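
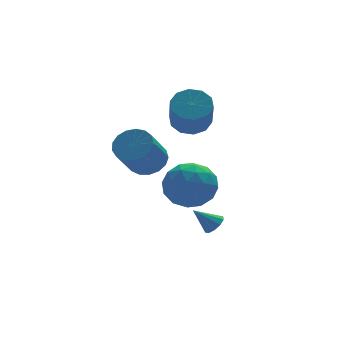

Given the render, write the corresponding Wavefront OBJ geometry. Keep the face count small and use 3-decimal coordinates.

v -0.001 0.099 -0.7
v 0.327 0.649 -0.141
v -0.552 -0.149 1.159
v -0.879 -0.699 0.6
v -0.017 0.828 -0.263
v -0.896 0.03 1.036
v -0.357 0.84 -0.486
v -1.236 0.043 0.814
v -0.616 0.683 -0.757
v -1.495 -0.115 0.542
v -0.733 0.391 -1.016
v -1.612 -0.406 0.284
v -0.683 0.033 -1.202
v -1.562 -0.765 0.098
v -0.477 -0.31 -1.273
v -1.356 -1.108 0.027
v -0.161 -0.56 -1.213
v -1.04 -1.357 0.087
v 0.191 -0.658 -1.035
v -0.688 -1.456 0.265
v 0.5 -0.584 -0.78
v -0.379 -1.381 0.519
v 0.694 -0.352 -0.507
v -0.185 -1.15 0.792
v 0.728 -0.018 -0.279
v -0.15 -0.816 1.021
v 0.596 0.343 -0.146
v -0.283 -0.454 1.153
v 2.127 1.032 0.774
v 2.957 1.044 0.998
v 2.624 0.039 2.289
v 1.793 0.028 2.066
v 2.714 1.445 1.247
v 2.381 0.441 2.539
v 2.247 1.689 1.316
v 1.913 0.684 2.608
v 1.734 1.682 1.178
v 1.4 0.677 2.47
v 1.371 1.427 0.886
v 1.037 0.422 2.177
v 1.296 1.021 0.551
v 0.963 0.016 1.842
v 1.539 0.619 0.301
v 1.206 -0.385 1.593
v 2.007 0.376 0.232
v 1.673 -0.629 1.524
v 2.52 0.383 0.37
v 2.186 -0.622 1.662
v 2.883 0.638 0.663
v 2.549 -0.367 1.954
v 1.849 -2.326 -3.457
v 2.225 -2.291 -3.099
v 1.071 -2.074 -2.663
v 2.186 -2.001 -3.23
v 2.018 -1.834 -3.448
v 1.786 -1.856 -3.669
v 1.578 -2.057 -3.809
v 1.474 -2.361 -3.814
v 1.513 -2.652 -3.683
v 1.681 -2.818 -3.466
v 1.913 -2.797 -3.244
v 2.121 -2.595 -3.104
v -0.441 -2.971 -1.047
v 0.216 -2.179 -0.592
v 0.844 -4.221 -0.728
v 1.501 -3.429 -0.273
v 0.562 -3.752 0.256
v -0.232 -2.98 0.058
v 1.292 -3.42 -1.378
v 0.498 -2.648 -1.576
v 1.287 -2.457 -0.797
v 0.836 -2.662 0.213
v 0.224 -3.738 -1.533
v -0.227 -3.943 -0.523
v -0.225 -2.465 -0.848
v 1.285 -3.935 -0.472
v 0.733 -4.125 -0.161
v 1.12 -3.659 0.106
v -0.489 -2.936 -0.465
v -0.102 -2.471 -0.198
v 0.101 -3.395 0.301
v 1.162 -3.929 -1.122
v 1.549 -3.464 -0.855
v -0.06 -2.741 -1.426
v 0.327 -2.275 -1.159
v 0.959 -3.005 -1.621
v 0.791 -2.163 -0.701
v 1.546 -2.898 -0.513
v 1.423 -2.892 -1.163
v 0.956 -2.438 -1.279
v 0.526 -2.284 -0.107
v 1.281 -3.018 0.081
v 0.729 -3.209 0.391
v 0.262 -2.755 0.275
v 1.155 -2.447 -0.228
v -0.221 -3.382 -1.401
v 0.534 -4.116 -1.213
v 0.798 -3.645 -1.595
v 0.331 -3.191 -1.711
v -0.486 -3.502 -0.807
v 0.269 -4.237 -0.619
v 0.104 -3.962 -0.041
v -0.363 -3.508 -0.157
v -0.095 -3.953 -1.092
f 2 1 5
f 2 5 3
f 3 5 6
f 3 6 4
f 5 1 7
f 5 7 6
f 6 7 8
f 6 8 4
f 7 1 9
f 7 9 8
f 8 9 10
f 8 10 4
f 9 1 11
f 9 11 10
f 10 11 12
f 10 12 4
f 11 1 13
f 11 13 12
f 12 13 14
f 12 14 4
f 13 1 15
f 13 15 14
f 14 15 16
f 14 16 4
f 15 1 17
f 15 17 16
f 16 17 18
f 16 18 4
f 17 1 19
f 17 19 18
f 18 19 20
f 18 20 4
f 19 1 21
f 19 21 20
f 20 21 22
f 20 22 4
f 21 1 23
f 21 23 22
f 22 23 24
f 22 24 4
f 23 1 25
f 23 25 24
f 24 25 26
f 24 26 4
f 25 1 27
f 25 27 26
f 26 27 28
f 26 28 4
f 27 1 2
f 27 2 28
f 28 2 3
f 28 3 4
f 30 29 33
f 30 33 31
f 31 33 34
f 31 34 32
f 33 29 35
f 33 35 34
f 34 35 36
f 34 36 32
f 35 29 37
f 35 37 36
f 36 37 38
f 36 38 32
f 37 29 39
f 37 39 38
f 38 39 40
f 38 40 32
f 39 29 41
f 39 41 40
f 40 41 42
f 40 42 32
f 41 29 43
f 41 43 42
f 42 43 44
f 42 44 32
f 43 29 45
f 43 45 44
f 44 45 46
f 44 46 32
f 45 29 47
f 45 47 46
f 46 47 48
f 46 48 32
f 47 29 49
f 47 49 48
f 48 49 50
f 48 50 32
f 49 29 30
f 49 30 50
f 50 30 31
f 50 31 32
f 52 51 54
f 52 54 53
f 54 51 55
f 54 55 53
f 55 51 56
f 55 56 53
f 56 51 57
f 56 57 53
f 57 51 58
f 57 58 53
f 58 51 59
f 58 59 53
f 59 51 60
f 59 60 53
f 60 51 61
f 60 61 53
f 61 51 62
f 61 62 53
f 62 51 52
f 62 52 53
f 63 100 79
f 100 74 103
f 79 103 68
f 100 103 79
f 63 79 75
f 79 68 80
f 75 80 64
f 79 80 75
f 63 75 84
f 75 64 85
f 84 85 70
f 75 85 84
f 63 84 96
f 84 70 99
f 96 99 73
f 84 99 96
f 63 96 100
f 96 73 104
f 100 104 74
f 96 104 100
f 64 80 91
f 80 68 94
f 91 94 72
f 80 94 91
f 68 103 81
f 103 74 102
f 81 102 67
f 103 102 81
f 74 104 101
f 104 73 97
f 101 97 65
f 104 97 101
f 73 99 98
f 99 70 86
f 98 86 69
f 99 86 98
f 70 85 90
f 85 64 87
f 90 87 71
f 85 87 90
f 66 92 78
f 92 72 93
f 78 93 67
f 92 93 78
f 66 78 76
f 78 67 77
f 76 77 65
f 78 77 76
f 66 76 83
f 76 65 82
f 83 82 69
f 76 82 83
f 66 83 88
f 83 69 89
f 88 89 71
f 83 89 88
f 66 88 92
f 88 71 95
f 92 95 72
f 88 95 92
f 67 93 81
f 93 72 94
f 81 94 68
f 93 94 81
f 65 77 101
f 77 67 102
f 101 102 74
f 77 102 101
f 69 82 98
f 82 65 97
f 98 97 73
f 82 97 98
f 71 89 90
f 89 69 86
f 90 86 70
f 89 86 90
f 72 95 91
f 95 71 87
f 91 87 64
f 95 87 91



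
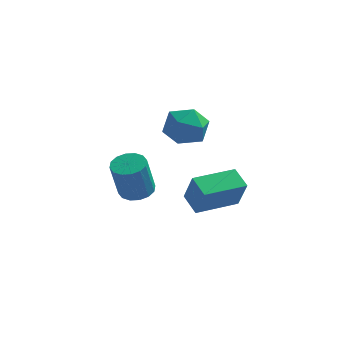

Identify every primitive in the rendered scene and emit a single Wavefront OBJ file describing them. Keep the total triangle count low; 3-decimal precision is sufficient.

v 0.436 0.97 1.513
v 1.094 0.718 2.279
v -0.634 -0.218 2.041
v 0.024 -0.47 2.807
v -0.474 0.444 2.829
v 0.188 1.178 2.502
v 0.272 -0.678 1.818
v 0.934 0.056 1.491
v 0.993 -0.301 2.467
v 0.532 0.393 3.092
v -0.072 0.107 1.228
v -0.533 0.801 1.853
v -2.29 2.787 -3.418
v -1.687 2.264 -3.462
v -1.946 1.81 -1.625
v -2.55 2.333 -1.582
v -1.511 2.621 -3.349
v -1.77 2.167 -1.512
v -1.544 3.023 -3.255
v -1.803 2.569 -1.418
v -1.777 3.362 -3.204
v -2.036 2.908 -1.367
v -2.147 3.546 -3.211
v -2.407 3.092 -1.374
v -2.556 3.527 -3.273
v -2.816 3.073 -1.436
v -2.894 3.31 -3.375
v -3.153 2.856 -1.538
v -3.07 2.953 -3.488
v -3.329 2.499 -1.651
v -3.037 2.551 -3.582
v -3.296 2.097 -1.745
v -2.804 2.212 -3.633
v -3.063 1.758 -1.796
v -2.433 2.028 -3.626
v -2.693 1.574 -1.789
v -2.024 2.047 -3.564
v -2.284 1.593 -1.727
v 1.091 -2.523 -1.021
v 1.491 -2.938 0.321
v 0.5 -1.771 -0.612
v 0.899 -2.186 0.73
v 2.581 -1.314 -1.09
v 2.98 -1.729 0.252
v 1.989 -0.562 -0.681
v 2.389 -0.977 0.661
f 1 12 6
f 1 6 2
f 1 2 8
f 1 8 11
f 1 11 12
f 2 6 10
f 6 12 5
f 12 11 3
f 11 8 7
f 8 2 9
f 4 10 5
f 4 5 3
f 4 3 7
f 4 7 9
f 4 9 10
f 5 10 6
f 3 5 12
f 7 3 11
f 9 7 8
f 10 9 2
f 14 13 17
f 14 17 15
f 15 17 18
f 15 18 16
f 17 13 19
f 17 19 18
f 18 19 20
f 18 20 16
f 19 13 21
f 19 21 20
f 20 21 22
f 20 22 16
f 21 13 23
f 21 23 22
f 22 23 24
f 22 24 16
f 23 13 25
f 23 25 24
f 24 25 26
f 24 26 16
f 25 13 27
f 25 27 26
f 26 27 28
f 26 28 16
f 27 13 29
f 27 29 28
f 28 29 30
f 28 30 16
f 29 13 31
f 29 31 30
f 30 31 32
f 30 32 16
f 31 13 33
f 31 33 32
f 32 33 34
f 32 34 16
f 33 13 35
f 33 35 34
f 34 35 36
f 34 36 16
f 35 13 37
f 35 37 36
f 36 37 38
f 36 38 16
f 37 13 14
f 37 14 38
f 38 14 15
f 38 15 16
f 40 42 39
f 43 40 39
f 39 42 41
f 41 43 39
f 40 46 42
f 44 40 43
f 44 46 40
f 42 46 41
f 45 43 41
f 41 46 45
f 45 44 43
f 46 44 45



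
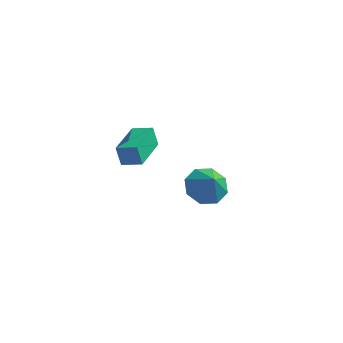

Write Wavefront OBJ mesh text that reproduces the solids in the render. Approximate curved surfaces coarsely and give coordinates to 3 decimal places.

v -2.564 -2.988 2.666
v -2.867 -2.834 3.628
v -2.586 -0.965 2.335
v -2.89 -0.811 3.296
v -1.59 -2.929 2.964
v -1.894 -2.775 3.925
v -1.613 -0.906 2.632
v -1.916 -0.752 3.594
v -0.498 2.534 -3.146
v 0.505 2.764 -3.534
v 0.058 2.046 -1.994
v 0.172 3.405 -3.102
v -0.554 3.536 -2.696
v -1.247 3.08 -2.554
v -1.502 2.304 -2.759
v -1.169 1.663 -3.191
v -0.443 1.532 -3.597
v 0.25 1.988 -3.739
f 2 4 1
f 5 2 1
f 1 4 3
f 3 5 1
f 2 8 4
f 6 2 5
f 6 8 2
f 4 8 3
f 7 5 3
f 3 8 7
f 7 6 5
f 8 6 7
f 10 9 12
f 10 12 11
f 12 9 13
f 12 13 11
f 13 9 14
f 13 14 11
f 14 9 15
f 14 15 11
f 15 9 16
f 15 16 11
f 16 9 17
f 16 17 11
f 17 9 18
f 17 18 11
f 18 9 10
f 18 10 11



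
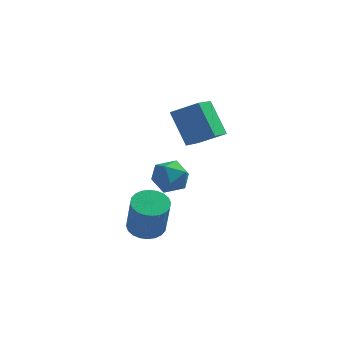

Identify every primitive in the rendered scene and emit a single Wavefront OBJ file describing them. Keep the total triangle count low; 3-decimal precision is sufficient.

v -0.702 2.001 -1.469
v -0.201 1.249 -1.667
v -1.599 1.711 -2.633
v -1.098 0.959 -2.831
v -1.619 0.98 -2.067
v -1.065 1.159 -1.348
v -0.735 1.801 -2.952
v -0.181 1.98 -2.233
v -0.222 1.125 -2.584
v -0.768 0.617 -2.037
v -1.032 2.343 -2.263
v -1.578 1.835 -1.716
v -1.589 -0.65 -3.882
v -0.786 -0.449 -3.944
v -0.508 -1.01 -2.139
v -1.311 -1.21 -2.078
v -0.913 -0.17 -3.837
v -0.635 -0.731 -2.033
v -1.143 0.035 -3.738
v -0.864 -0.526 -1.934
v -1.44 0.136 -3.661
v -1.162 -0.425 -1.856
v -1.761 0.118 -3.617
v -1.483 -0.443 -1.813
v -2.055 -0.017 -3.614
v -1.777 -0.578 -1.809
v -2.278 -0.249 -3.651
v -2 -0.81 -1.847
v -2.397 -0.541 -3.724
v -2.118 -1.102 -1.92
v -2.392 -0.85 -3.821
v -2.114 -1.411 -2.016
v -2.265 -1.129 -3.927
v -1.987 -1.69 -2.123
v -2.036 -1.334 -4.026
v -1.757 -1.895 -2.222
v -1.738 -1.435 -4.104
v -1.46 -1.996 -2.299
v -1.417 -1.417 -4.147
v -1.139 -1.978 -2.343
v -1.123 -1.282 -4.151
v -0.845 -1.843 -2.346
v -0.9 -1.05 -4.113
v -0.622 -1.611 -2.309
v -0.782 -0.758 -4.04
v -0.503 -1.319 -2.236
v -0.487 2.257 1.458
v -0.826 0.927 2.063
v 0.685 2.254 2.109
v 0.345 0.924 2.714
v 0.295 1.416 0.046
v -0.045 0.086 0.651
v 1.466 1.413 0.697
v 1.127 0.083 1.302
f 1 12 6
f 1 6 2
f 1 2 8
f 1 8 11
f 1 11 12
f 2 6 10
f 6 12 5
f 12 11 3
f 11 8 7
f 8 2 9
f 4 10 5
f 4 5 3
f 4 3 7
f 4 7 9
f 4 9 10
f 5 10 6
f 3 5 12
f 7 3 11
f 9 7 8
f 10 9 2
f 14 13 17
f 14 17 15
f 15 17 18
f 15 18 16
f 17 13 19
f 17 19 18
f 18 19 20
f 18 20 16
f 19 13 21
f 19 21 20
f 20 21 22
f 20 22 16
f 21 13 23
f 21 23 22
f 22 23 24
f 22 24 16
f 23 13 25
f 23 25 24
f 24 25 26
f 24 26 16
f 25 13 27
f 25 27 26
f 26 27 28
f 26 28 16
f 27 13 29
f 27 29 28
f 28 29 30
f 28 30 16
f 29 13 31
f 29 31 30
f 30 31 32
f 30 32 16
f 31 13 33
f 31 33 32
f 32 33 34
f 32 34 16
f 33 13 35
f 33 35 34
f 34 35 36
f 34 36 16
f 35 13 37
f 35 37 36
f 36 37 38
f 36 38 16
f 37 13 39
f 37 39 38
f 38 39 40
f 38 40 16
f 39 13 41
f 39 41 40
f 40 41 42
f 40 42 16
f 41 13 43
f 41 43 42
f 42 43 44
f 42 44 16
f 43 13 45
f 43 45 44
f 44 45 46
f 44 46 16
f 45 13 14
f 45 14 46
f 46 14 15
f 46 15 16
f 48 50 47
f 51 48 47
f 47 50 49
f 49 51 47
f 48 54 50
f 52 48 51
f 52 54 48
f 50 54 49
f 53 51 49
f 49 54 53
f 53 52 51
f 54 52 53



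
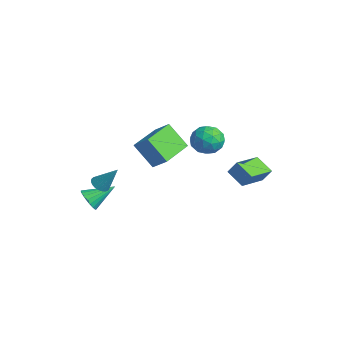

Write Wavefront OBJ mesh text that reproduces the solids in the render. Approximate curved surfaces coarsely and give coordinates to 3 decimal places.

v -2.392 -3.944 -0.413
v -1.93 -4.266 -0.498
v -1.688 -3.276 0.873
v -1.879 -4.073 -0.626
v -1.918 -3.857 -0.717
v -2.038 -3.657 -0.755
v -2.22 -3.506 -0.734
v -2.431 -3.43 -0.658
v -2.635 -3.444 -0.539
v -2.798 -3.544 -0.398
v -2.89 -3.713 -0.26
v -2.896 -3.922 -0.148
v -2.815 -4.134 -0.082
v -2.661 -4.314 -0.073
v -2.46 -4.43 -0.123
v -2.247 -4.461 -0.223
v -2.06 -4.403 -0.356
v -1.065 -0.378 1.789
v -1.95 -1.008 3.096
v -0.307 0.037 2.501
v -1.192 -0.593 3.809
v -0.008 -2.107 1.671
v -0.893 -2.737 2.979
v 0.75 -1.692 2.384
v -0.135 -2.322 3.691
v -3.642 -4.08 -2.32
v -3.377 -4.471 -1.75
v -3.338 -2.68 -1.5
v -3.125 -4.426 -1.92
v -2.962 -4.322 -2.16
v -2.916 -4.175 -2.426
v -2.997 -4.012 -2.675
v -3.189 -3.861 -2.862
v -3.459 -3.748 -2.955
v -3.761 -3.691 -2.938
v -4.043 -3.703 -2.815
v -4.255 -3.779 -2.606
v -4.361 -3.907 -2.347
v -4.344 -4.065 -2.084
v -4.204 -4.226 -1.861
v -3.968 -4.361 -1.718
v -3.676 -4.448 -1.679
v -1.482 1.551 2.195
v -0.72 2.044 1.861
v -0.52 0.596 2.979
v 0.242 1.089 2.645
v -0.358 1.5 3.283
v -0.952 2.09 2.799
v -0.288 0.55 2.041
v -0.882 1.14 1.557
v 0.018 1.425 1.766
v -0.025 2.012 2.533
v -1.215 0.628 2.307
v -1.258 1.215 3.074
v -1.185 1.881 1.959
v -0.055 0.759 2.881
v -0.407 1 3.256
v 0.041 1.29 3.059
v -1.321 1.908 2.511
v -0.873 2.198 2.314
v -0.661 1.878 3.15
v -0.367 0.442 2.526
v 0.081 0.732 2.329
v -1.281 1.35 1.781
v -0.833 1.64 1.584
v -0.579 0.762 1.69
v -0.303 1.807 1.707
v 0.262 1.246 2.167
v -0.05 0.929 1.813
v -0.399 1.276 1.528
v -0.329 2.152 2.158
v 0.236 1.591 2.619
v -0.116 1.833 2.994
v -0.465 2.18 2.709
v 0.105 1.789 2.102
v -1.476 1.049 2.221
v -0.911 0.488 2.682
v -0.775 0.46 2.131
v -1.124 0.807 1.846
v -1.502 1.394 2.673
v -0.937 0.833 3.133
v -0.841 1.364 3.312
v -1.19 1.711 3.027
v -1.345 0.851 2.738
v 1.459 2.244 -0.15
v 0.436 1.949 0.425
v 0.766 3.841 -0.566
v -0.257 3.546 0.009
v 1.797 2.594 0.631
v 0.774 2.299 1.206
v 1.104 4.191 0.215
v 0.081 3.896 0.79
f 2 1 4
f 2 4 3
f 4 1 5
f 4 5 3
f 5 1 6
f 5 6 3
f 6 1 7
f 6 7 3
f 7 1 8
f 7 8 3
f 8 1 9
f 8 9 3
f 9 1 10
f 9 10 3
f 10 1 11
f 10 11 3
f 11 1 12
f 11 12 3
f 12 1 13
f 12 13 3
f 13 1 14
f 13 14 3
f 14 1 15
f 14 15 3
f 15 1 16
f 15 16 3
f 16 1 17
f 16 17 3
f 17 1 2
f 17 2 3
f 19 21 18
f 22 19 18
f 18 21 20
f 20 22 18
f 19 25 21
f 23 19 22
f 23 25 19
f 21 25 20
f 24 22 20
f 20 25 24
f 24 23 22
f 25 23 24
f 27 26 29
f 27 29 28
f 29 26 30
f 29 30 28
f 30 26 31
f 30 31 28
f 31 26 32
f 31 32 28
f 32 26 33
f 32 33 28
f 33 26 34
f 33 34 28
f 34 26 35
f 34 35 28
f 35 26 36
f 35 36 28
f 36 26 37
f 36 37 28
f 37 26 38
f 37 38 28
f 38 26 39
f 38 39 28
f 39 26 40
f 39 40 28
f 40 26 41
f 40 41 28
f 41 26 42
f 41 42 28
f 42 26 27
f 42 27 28
f 43 80 59
f 80 54 83
f 59 83 48
f 80 83 59
f 43 59 55
f 59 48 60
f 55 60 44
f 59 60 55
f 43 55 64
f 55 44 65
f 64 65 50
f 55 65 64
f 43 64 76
f 64 50 79
f 76 79 53
f 64 79 76
f 43 76 80
f 76 53 84
f 80 84 54
f 76 84 80
f 44 60 71
f 60 48 74
f 71 74 52
f 60 74 71
f 48 83 61
f 83 54 82
f 61 82 47
f 83 82 61
f 54 84 81
f 84 53 77
f 81 77 45
f 84 77 81
f 53 79 78
f 79 50 66
f 78 66 49
f 79 66 78
f 50 65 70
f 65 44 67
f 70 67 51
f 65 67 70
f 46 72 58
f 72 52 73
f 58 73 47
f 72 73 58
f 46 58 56
f 58 47 57
f 56 57 45
f 58 57 56
f 46 56 63
f 56 45 62
f 63 62 49
f 56 62 63
f 46 63 68
f 63 49 69
f 68 69 51
f 63 69 68
f 46 68 72
f 68 51 75
f 72 75 52
f 68 75 72
f 47 73 61
f 73 52 74
f 61 74 48
f 73 74 61
f 45 57 81
f 57 47 82
f 81 82 54
f 57 82 81
f 49 62 78
f 62 45 77
f 78 77 53
f 62 77 78
f 51 69 70
f 69 49 66
f 70 66 50
f 69 66 70
f 52 75 71
f 75 51 67
f 71 67 44
f 75 67 71
f 86 88 85
f 89 86 85
f 85 88 87
f 87 89 85
f 86 92 88
f 90 86 89
f 90 92 86
f 88 92 87
f 91 89 87
f 87 92 91
f 91 90 89
f 92 90 91



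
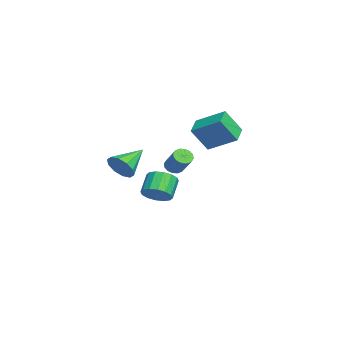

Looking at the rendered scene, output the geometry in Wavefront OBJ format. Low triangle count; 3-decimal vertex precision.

v 2.932 -0.209 1.827
v 3.356 -0.544 1.617
v 4.292 -0.027 2.683
v 3.868 0.309 2.893
v 3.382 -0.284 1.469
v 4.318 0.233 2.535
v 3.287 -0.005 1.416
v 4.223 0.513 2.482
v 3.097 0.221 1.474
v 4.033 0.738 2.54
v 2.863 0.331 1.626
v 3.799 0.848 2.692
v 2.647 0.296 1.832
v 3.583 0.814 2.898
v 2.508 0.127 2.037
v 3.444 0.644 3.103
v 2.482 -0.133 2.185
v 3.418 0.384 3.251
v 2.577 -0.413 2.238
v 3.513 0.105 3.304
v 2.767 -0.638 2.18
v 3.703 -0.121 3.246
v 3.001 -0.748 2.028
v 3.937 -0.231 3.094
v 3.217 -0.714 1.822
v 4.153 -0.196 2.888
v 1.734 -3.159 1.281
v 2.203 -3.242 2.102
v 0.406 -1.981 2.159
v 2.423 -2.78 1.814
v 2.379 -2.462 1.323
v 2.089 -2.41 0.815
v 1.663 -2.644 0.485
v 1.265 -3.075 0.459
v 1.045 -3.537 0.747
v 1.089 -3.855 1.239
v 1.379 -3.907 1.746
v 1.805 -3.673 2.076
v -1.001 -1.268 -1.842
v -0.337 -1.182 -1.182
v -1.355 -0.866 -0.199
v -2.019 -0.952 -0.858
v -0.383 -0.736 -1.373
v -1.401 -0.421 -0.389
v -0.595 -0.434 -1.689
v -1.613 -0.118 -0.706
v -0.916 -0.354 -2.047
v -1.934 -0.039 -1.063
v -1.259 -0.52 -2.349
v -2.277 -0.204 -1.366
v -1.534 -0.886 -2.515
v -2.551 -0.57 -1.532
v -1.665 -1.354 -2.501
v -2.683 -1.038 -1.518
v -1.619 -1.799 -2.311
v -2.637 -1.484 -1.327
v -1.407 -2.102 -1.994
v -2.425 -1.786 -1.011
v -1.086 -2.181 -1.637
v -2.104 -1.866 -0.653
v -0.743 -2.016 -1.334
v -1.761 -1.7 -0.351
v -0.469 -1.65 -1.168
v -1.486 -1.334 -0.185
v -5.052 1.903 1.166
v -4.801 0.919 2.7
v -4.379 3.59 2.138
v -4.127 2.606 3.672
v -3.753 1.614 0.768
v -3.501 0.63 2.302
v -3.079 3.301 1.74
v -2.828 2.317 3.274
f 2 1 5
f 2 5 3
f 3 5 6
f 3 6 4
f 5 1 7
f 5 7 6
f 6 7 8
f 6 8 4
f 7 1 9
f 7 9 8
f 8 9 10
f 8 10 4
f 9 1 11
f 9 11 10
f 10 11 12
f 10 12 4
f 11 1 13
f 11 13 12
f 12 13 14
f 12 14 4
f 13 1 15
f 13 15 14
f 14 15 16
f 14 16 4
f 15 1 17
f 15 17 16
f 16 17 18
f 16 18 4
f 17 1 19
f 17 19 18
f 18 19 20
f 18 20 4
f 19 1 21
f 19 21 20
f 20 21 22
f 20 22 4
f 21 1 23
f 21 23 22
f 22 23 24
f 22 24 4
f 23 1 25
f 23 25 24
f 24 25 26
f 24 26 4
f 25 1 2
f 25 2 26
f 26 2 3
f 26 3 4
f 28 27 30
f 28 30 29
f 30 27 31
f 30 31 29
f 31 27 32
f 31 32 29
f 32 27 33
f 32 33 29
f 33 27 34
f 33 34 29
f 34 27 35
f 34 35 29
f 35 27 36
f 35 36 29
f 36 27 37
f 36 37 29
f 37 27 38
f 37 38 29
f 38 27 28
f 38 28 29
f 40 39 43
f 40 43 41
f 41 43 44
f 41 44 42
f 43 39 45
f 43 45 44
f 44 45 46
f 44 46 42
f 45 39 47
f 45 47 46
f 46 47 48
f 46 48 42
f 47 39 49
f 47 49 48
f 48 49 50
f 48 50 42
f 49 39 51
f 49 51 50
f 50 51 52
f 50 52 42
f 51 39 53
f 51 53 52
f 52 53 54
f 52 54 42
f 53 39 55
f 53 55 54
f 54 55 56
f 54 56 42
f 55 39 57
f 55 57 56
f 56 57 58
f 56 58 42
f 57 39 59
f 57 59 58
f 58 59 60
f 58 60 42
f 59 39 61
f 59 61 60
f 60 61 62
f 60 62 42
f 61 39 63
f 61 63 62
f 62 63 64
f 62 64 42
f 63 39 40
f 63 40 64
f 64 40 41
f 64 41 42
f 66 68 65
f 69 66 65
f 65 68 67
f 67 69 65
f 66 72 68
f 70 66 69
f 70 72 66
f 68 72 67
f 71 69 67
f 67 72 71
f 71 70 69
f 72 70 71



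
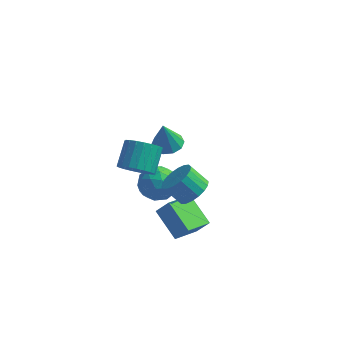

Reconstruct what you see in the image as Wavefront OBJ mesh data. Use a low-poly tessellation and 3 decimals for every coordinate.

v -3.255 3.591 -0.86
v -2.753 4.291 -0.676
v -3.405 3.249 0.86
v -3.271 4.455 -0.689
v -3.783 4.289 -0.767
v -4.093 3.857 -0.881
v -4.083 3.323 -0.986
v -3.757 2.892 -1.043
v -3.238 2.728 -1.03
v -2.726 2.894 -0.953
v -2.416 3.326 -0.839
v -2.426 3.859 -0.734
v -1.066 -1.903 -3.284
v -2.413 -0.926 -2.288
v -0.409 -0.385 -3.886
v -1.757 0.593 -2.889
v -0.383 -1.853 -2.411
v -1.731 -0.875 -1.414
v 0.273 -0.334 -3.012
v -1.074 0.643 -2.016
v -2.701 -3.01 2.872
v -2.096 -3.495 3.455
v -2.094 -2.295 4.451
v -2.699 -1.81 3.868
v -1.84 -3.297 3.215
v -1.838 -2.096 4.211
v -1.733 -3.048 2.916
v -1.731 -1.848 3.912
v -1.793 -2.794 2.609
v -1.791 -1.593 3.605
v -2.01 -2.576 2.348
v -2.008 -1.376 3.344
v -2.347 -2.434 2.177
v -2.344 -1.234 3.173
v -2.744 -2.391 2.126
v -2.742 -1.191 3.122
v -3.135 -2.456 2.205
v -3.133 -1.255 3.201
v -3.45 -2.616 2.398
v -3.448 -1.415 3.395
v -3.636 -2.844 2.674
v -3.634 -1.644 3.67
v -3.66 -3.101 2.984
v -3.658 -1.901 3.98
v -3.519 -3.343 3.274
v -3.516 -2.142 4.271
v -3.236 -3.527 3.495
v -3.233 -2.326 4.491
v -2.86 -3.621 3.608
v -2.858 -2.421 4.605
v -2.457 -3.61 3.594
v -2.455 -2.41 4.59
v -2.694 1.378 -1.113
v -1.869 0.746 -0.683
v -3.551 -0.126 -1.677
v -2.726 -0.758 -1.247
v -3.421 -0.197 -0.562
v -2.891 0.732 -0.214
v -2.529 -0.112 -2.146
v -1.999 0.817 -1.798
v -1.767 -0.175 -1.321
v -2.319 -0.228 -0.342
v -3.101 0.848 -2.018
v -3.653 0.795 -1.039
v -2.206 1.194 -0.849
v -3.214 -0.574 -1.511
v -3.623 -0.244 -1.109
v -3.138 -0.616 -0.856
v -2.807 1.186 -0.573
v -2.322 0.814 -0.32
v -3.235 0.26 -0.249
v -3.098 -0.194 -2.04
v -2.613 -0.566 -1.787
v -2.282 1.236 -1.504
v -1.797 0.864 -1.251
v -2.185 0.36 -2.111
v -1.661 0.281 -0.97
v -2.165 -0.603 -1.302
v -2.049 -0.223 -1.831
v -1.737 0.323 -1.626
v -1.985 0.25 -0.395
v -2.49 -0.634 -0.726
v -2.898 -0.304 -0.324
v -2.586 0.242 -0.119
v -1.926 -0.291 -0.77
v -2.93 1.254 -1.634
v -3.435 0.37 -1.965
v -2.834 0.378 -2.241
v -2.522 0.924 -2.036
v -3.255 1.223 -1.058
v -3.759 0.339 -1.39
v -3.683 0.297 -0.734
v -3.371 0.843 -0.529
v -3.494 0.911 -1.59
v -0.137 -1.758 0.77
v 0.468 -1.292 1.352
v -0.437 -1.316 2.312
v -1.043 -1.782 1.73
v 0.256 -0.974 1.16
v -0.649 -0.998 2.12
v -0.033 -0.812 0.891
v -0.938 -0.835 1.852
v -0.343 -0.836 0.598
v -1.248 -0.86 1.559
v -0.613 -1.044 0.339
v -1.518 -1.067 1.3
v -0.788 -1.392 0.166
v -1.693 -1.416 1.126
v -0.834 -1.814 0.112
v -1.739 -1.837 1.072
v -0.743 -2.224 0.188
v -1.648 -2.248 1.148
v -0.531 -2.542 0.38
v -1.436 -2.566 1.34
v -0.242 -2.705 0.648
v -1.147 -2.728 1.609
v 0.068 -2.68 0.941
v -0.837 -2.704 1.902
v 0.338 -2.473 1.2
v -0.567 -2.496 2.161
v 0.513 -2.124 1.374
v -0.392 -2.148 2.334
v 0.559 -1.703 1.428
v -0.346 -1.726 2.388
f 2 1 4
f 2 4 3
f 4 1 5
f 4 5 3
f 5 1 6
f 5 6 3
f 6 1 7
f 6 7 3
f 7 1 8
f 7 8 3
f 8 1 9
f 8 9 3
f 9 1 10
f 9 10 3
f 10 1 11
f 10 11 3
f 11 1 12
f 11 12 3
f 12 1 2
f 12 2 3
f 14 16 13
f 17 14 13
f 13 16 15
f 15 17 13
f 14 20 16
f 18 14 17
f 18 20 14
f 16 20 15
f 19 17 15
f 15 20 19
f 19 18 17
f 20 18 19
f 22 21 25
f 22 25 23
f 23 25 26
f 23 26 24
f 25 21 27
f 25 27 26
f 26 27 28
f 26 28 24
f 27 21 29
f 27 29 28
f 28 29 30
f 28 30 24
f 29 21 31
f 29 31 30
f 30 31 32
f 30 32 24
f 31 21 33
f 31 33 32
f 32 33 34
f 32 34 24
f 33 21 35
f 33 35 34
f 34 35 36
f 34 36 24
f 35 21 37
f 35 37 36
f 36 37 38
f 36 38 24
f 37 21 39
f 37 39 38
f 38 39 40
f 38 40 24
f 39 21 41
f 39 41 40
f 40 41 42
f 40 42 24
f 41 21 43
f 41 43 42
f 42 43 44
f 42 44 24
f 43 21 45
f 43 45 44
f 44 45 46
f 44 46 24
f 45 21 47
f 45 47 46
f 46 47 48
f 46 48 24
f 47 21 49
f 47 49 48
f 48 49 50
f 48 50 24
f 49 21 51
f 49 51 50
f 50 51 52
f 50 52 24
f 51 21 22
f 51 22 52
f 52 22 23
f 52 23 24
f 53 90 69
f 90 64 93
f 69 93 58
f 90 93 69
f 53 69 65
f 69 58 70
f 65 70 54
f 69 70 65
f 53 65 74
f 65 54 75
f 74 75 60
f 65 75 74
f 53 74 86
f 74 60 89
f 86 89 63
f 74 89 86
f 53 86 90
f 86 63 94
f 90 94 64
f 86 94 90
f 54 70 81
f 70 58 84
f 81 84 62
f 70 84 81
f 58 93 71
f 93 64 92
f 71 92 57
f 93 92 71
f 64 94 91
f 94 63 87
f 91 87 55
f 94 87 91
f 63 89 88
f 89 60 76
f 88 76 59
f 89 76 88
f 60 75 80
f 75 54 77
f 80 77 61
f 75 77 80
f 56 82 68
f 82 62 83
f 68 83 57
f 82 83 68
f 56 68 66
f 68 57 67
f 66 67 55
f 68 67 66
f 56 66 73
f 66 55 72
f 73 72 59
f 66 72 73
f 56 73 78
f 73 59 79
f 78 79 61
f 73 79 78
f 56 78 82
f 78 61 85
f 82 85 62
f 78 85 82
f 57 83 71
f 83 62 84
f 71 84 58
f 83 84 71
f 55 67 91
f 67 57 92
f 91 92 64
f 67 92 91
f 59 72 88
f 72 55 87
f 88 87 63
f 72 87 88
f 61 79 80
f 79 59 76
f 80 76 60
f 79 76 80
f 62 85 81
f 85 61 77
f 81 77 54
f 85 77 81
f 96 95 99
f 96 99 97
f 97 99 100
f 97 100 98
f 99 95 101
f 99 101 100
f 100 101 102
f 100 102 98
f 101 95 103
f 101 103 102
f 102 103 104
f 102 104 98
f 103 95 105
f 103 105 104
f 104 105 106
f 104 106 98
f 105 95 107
f 105 107 106
f 106 107 108
f 106 108 98
f 107 95 109
f 107 109 108
f 108 109 110
f 108 110 98
f 109 95 111
f 109 111 110
f 110 111 112
f 110 112 98
f 111 95 113
f 111 113 112
f 112 113 114
f 112 114 98
f 113 95 115
f 113 115 114
f 114 115 116
f 114 116 98
f 115 95 117
f 115 117 116
f 116 117 118
f 116 118 98
f 117 95 119
f 117 119 118
f 118 119 120
f 118 120 98
f 119 95 121
f 119 121 120
f 120 121 122
f 120 122 98
f 121 95 123
f 121 123 122
f 122 123 124
f 122 124 98
f 123 95 96
f 123 96 124
f 124 96 97
f 124 97 98



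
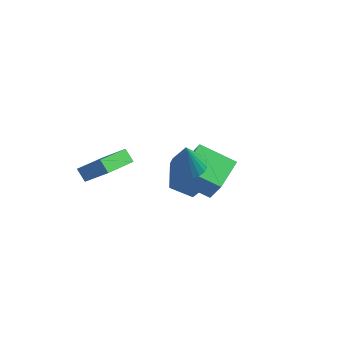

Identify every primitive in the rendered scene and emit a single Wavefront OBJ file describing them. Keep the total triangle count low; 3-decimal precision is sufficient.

v 0.616 -0.695 -2.171
v 0.034 1.001 -1.458
v 2.268 0.273 -3.126
v 1.686 1.97 -2.413
v 1.634 -0.97 -0.687
v 1.052 0.727 0.026
v 3.286 -0.001 -1.642
v 2.704 1.695 -0.929
v -2.313 1.911 -3.764
v -1.457 2.426 -2.414
v -1.577 2.873 -4.597
v -0.72 3.387 -3.247
v -0.88 0.493 -4.133
v -0.023 1.007 -2.783
v -0.143 1.454 -4.966
v 0.713 1.969 -3.616
v 3.265 -2.215 1.037
v 3.763 -1.488 1.166
v 3.835 -2.945 2.943
v 3.458 -1.386 1.297
v 3.123 -1.409 1.388
v 2.811 -1.555 1.425
v 2.567 -1.802 1.404
v 2.43 -2.111 1.326
v 2.419 -2.436 1.205
v 2.538 -2.728 1.058
v 2.767 -2.941 0.907
v 3.072 -3.044 0.777
v 3.406 -3.02 0.686
v 3.719 -2.874 0.648
v 3.963 -2.627 0.67
v 4.1 -2.318 0.747
v 4.11 -1.993 0.869
v 3.992 -1.701 1.016
v -1.762 -4.893 -0.474
v -0.304 -4.664 0.801
v -1.922 -3.096 -0.614
v -0.465 -2.867 0.661
v -1.195 -4.893 -1.121
v 0.262 -4.664 0.154
v -1.356 -3.096 -1.261
v 0.102 -2.867 0.014
f 2 4 1
f 5 2 1
f 1 4 3
f 3 5 1
f 2 8 4
f 6 2 5
f 6 8 2
f 4 8 3
f 7 5 3
f 3 8 7
f 7 6 5
f 8 6 7
f 10 12 9
f 13 10 9
f 9 12 11
f 11 13 9
f 10 16 12
f 14 10 13
f 14 16 10
f 12 16 11
f 15 13 11
f 11 16 15
f 15 14 13
f 16 14 15
f 18 17 20
f 18 20 19
f 20 17 21
f 20 21 19
f 21 17 22
f 21 22 19
f 22 17 23
f 22 23 19
f 23 17 24
f 23 24 19
f 24 17 25
f 24 25 19
f 25 17 26
f 25 26 19
f 26 17 27
f 26 27 19
f 27 17 28
f 27 28 19
f 28 17 29
f 28 29 19
f 29 17 30
f 29 30 19
f 30 17 31
f 30 31 19
f 31 17 32
f 31 32 19
f 32 17 33
f 32 33 19
f 33 17 34
f 33 34 19
f 34 17 18
f 34 18 19
f 36 38 35
f 39 36 35
f 35 38 37
f 37 39 35
f 36 42 38
f 40 36 39
f 40 42 36
f 38 42 37
f 41 39 37
f 37 42 41
f 41 40 39
f 42 40 41



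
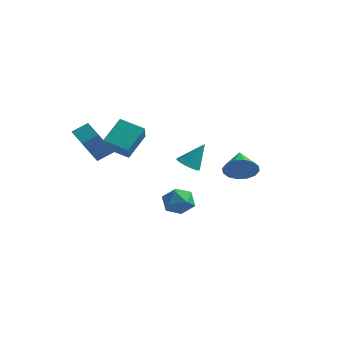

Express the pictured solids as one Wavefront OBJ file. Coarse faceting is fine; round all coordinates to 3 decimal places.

v -3.896 -1.202 2.035
v -3.811 0.033 3.14
v -2.653 -0.838 1.532
v -2.567 0.398 2.637
v -3.293 -2.038 2.923
v -3.207 -0.802 4.028
v -2.049 -1.673 2.42
v -1.964 -0.438 3.525
v -3.852 -3.768 3.878
v -3.348 -3.131 4.37
v -3.553 -3.013 2.593
v -3.049 -2.376 3.086
v -2.451 -4.704 3.654
v -1.947 -4.067 4.147
v -2.152 -3.949 2.37
v -1.648 -3.312 2.862
v 3.448 -0.052 1.849
v 4.096 0.027 2.469
v 2.692 0.952 2.511
v 4.209 0.333 2.136
v 4.119 0.535 1.726
v 3.849 0.58 1.349
v 3.472 0.456 1.106
v 3.088 0.196 1.062
v 2.8 -0.13 1.229
v 2.686 -0.436 1.562
v 2.777 -0.638 1.971
v 3.047 -0.684 2.348
v 3.424 -0.56 2.591
v 3.808 -0.299 2.636
v -1.497 2.531 0.29
v -0.845 2.45 0.05
v -0.923 3.189 1.63
v -0.965 2.806 -0.073
v -1.254 3.073 -0.08
v -1.621 3.169 0.03
v -1.948 3.062 0.222
v -2.132 2.787 0.436
v -2.115 2.43 0.604
v -1.901 2.106 0.671
v -1.559 1.916 0.618
v -1.198 1.922 0.46
v -0.931 2.121 0.248
v 0.13 -0.742 0.021
v 0.548 -0.292 -0.628
v 0.612 -1.988 -0.532
v 1.03 -1.538 -1.181
v 1.321 -1.479 -0.338
v 1.023 -0.709 0.004
v 0.137 -1.571 -1.164
v -0.161 -0.801 -0.822
v 0.552 -0.804 -1.36
v 1.284 -0.747 -0.85
v -0.124 -1.533 -0.31
v 0.608 -1.476 0.2
f 2 4 1
f 5 2 1
f 1 4 3
f 3 5 1
f 2 8 4
f 6 2 5
f 6 8 2
f 4 8 3
f 7 5 3
f 3 8 7
f 7 6 5
f 8 6 7
f 10 12 9
f 13 10 9
f 9 12 11
f 11 13 9
f 10 16 12
f 14 10 13
f 14 16 10
f 12 16 11
f 15 13 11
f 11 16 15
f 15 14 13
f 16 14 15
f 18 17 20
f 18 20 19
f 20 17 21
f 20 21 19
f 21 17 22
f 21 22 19
f 22 17 23
f 22 23 19
f 23 17 24
f 23 24 19
f 24 17 25
f 24 25 19
f 25 17 26
f 25 26 19
f 26 17 27
f 26 27 19
f 27 17 28
f 27 28 19
f 28 17 29
f 28 29 19
f 29 17 30
f 29 30 19
f 30 17 18
f 30 18 19
f 32 31 34
f 32 34 33
f 34 31 35
f 34 35 33
f 35 31 36
f 35 36 33
f 36 31 37
f 36 37 33
f 37 31 38
f 37 38 33
f 38 31 39
f 38 39 33
f 39 31 40
f 39 40 33
f 40 31 41
f 40 41 33
f 41 31 42
f 41 42 33
f 42 31 43
f 42 43 33
f 43 31 32
f 43 32 33
f 44 55 49
f 44 49 45
f 44 45 51
f 44 51 54
f 44 54 55
f 45 49 53
f 49 55 48
f 55 54 46
f 54 51 50
f 51 45 52
f 47 53 48
f 47 48 46
f 47 46 50
f 47 50 52
f 47 52 53
f 48 53 49
f 46 48 55
f 50 46 54
f 52 50 51
f 53 52 45



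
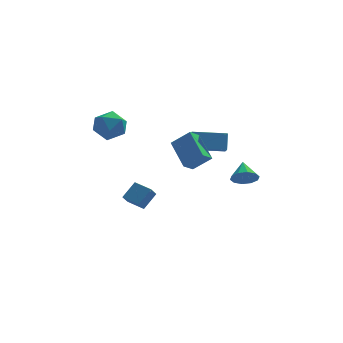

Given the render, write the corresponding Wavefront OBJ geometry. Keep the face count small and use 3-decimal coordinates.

v -3.868 4.198 2.87
v -2.881 3.6 3.046
v -4.839 2.58 2.814
v -3.852 1.982 2.99
v -4.296 2.639 3.846
v -3.696 3.64 3.88
v -4.024 2.54 1.98
v -3.424 3.541 2.014
v -2.978 2.576 2.495
v -3.146 2.637 3.649
v -4.574 3.543 2.211
v -4.742 3.604 3.365
v 0.742 0.207 2.247
v 0.816 -0.457 2.687
v 0.806 0.879 3.252
v 0.88 0.214 3.691
v 2.8 0.306 2.049
v 2.874 -0.359 2.488
v 2.864 0.977 3.053
v 2.938 0.313 3.493
v -3.136 1.173 -2.098
v -2.411 1.835 -1.2
v -2.847 1.799 -2.794
v -2.122 2.462 -1.896
v -2.178 0.458 -2.344
v -1.453 1.121 -1.446
v -1.889 1.085 -3.04
v -1.164 1.747 -2.142
v 0.315 -4.113 2.994
v -0.36 -2.517 4.07
v 0.843 -3.551 2.492
v 0.168 -1.955 3.568
v 1.372 -4.285 3.912
v 0.697 -2.689 4.988
v 1.9 -3.723 3.41
v 1.225 -2.127 4.486
v 3.94 0.175 -0.081
v 4.787 0.125 0.061
v 3.88 1.325 0.681
v 4.711 0.413 -0.379
v 4.34 0.61 -0.705
v 3.817 0.641 -0.793
v 3.341 0.494 -0.609
v 3.093 0.225 -0.223
v 3.169 -0.062 0.217
v 3.54 -0.259 0.544
v 4.063 -0.29 0.632
v 4.539 -0.143 0.447
f 1 12 6
f 1 6 2
f 1 2 8
f 1 8 11
f 1 11 12
f 2 6 10
f 6 12 5
f 12 11 3
f 11 8 7
f 8 2 9
f 4 10 5
f 4 5 3
f 4 3 7
f 4 7 9
f 4 9 10
f 5 10 6
f 3 5 12
f 7 3 11
f 9 7 8
f 10 9 2
f 14 16 13
f 17 14 13
f 13 16 15
f 15 17 13
f 14 20 16
f 18 14 17
f 18 20 14
f 16 20 15
f 19 17 15
f 15 20 19
f 19 18 17
f 20 18 19
f 22 24 21
f 25 22 21
f 21 24 23
f 23 25 21
f 22 28 24
f 26 22 25
f 26 28 22
f 24 28 23
f 27 25 23
f 23 28 27
f 27 26 25
f 28 26 27
f 30 32 29
f 33 30 29
f 29 32 31
f 31 33 29
f 30 36 32
f 34 30 33
f 34 36 30
f 32 36 31
f 35 33 31
f 31 36 35
f 35 34 33
f 36 34 35
f 38 37 40
f 38 40 39
f 40 37 41
f 40 41 39
f 41 37 42
f 41 42 39
f 42 37 43
f 42 43 39
f 43 37 44
f 43 44 39
f 44 37 45
f 44 45 39
f 45 37 46
f 45 46 39
f 46 37 47
f 46 47 39
f 47 37 48
f 47 48 39
f 48 37 38
f 48 38 39



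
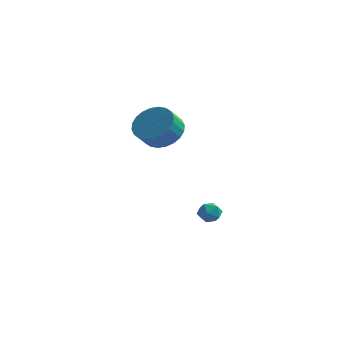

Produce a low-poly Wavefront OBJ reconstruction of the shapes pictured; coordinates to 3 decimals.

v 0.231 0.959 3.3
v 1.04 0.374 2.916
v 0.859 -0.363 3.656
v 0.049 0.221 4.04
v 1.237 0.61 3.199
v 1.056 -0.127 3.939
v 1.28 0.899 3.497
v 1.099 0.162 4.237
v 1.164 1.197 3.766
v 0.983 0.46 4.506
v 0.905 1.458 3.963
v 0.724 0.721 4.703
v 0.544 1.644 4.06
v 0.363 0.907 4.799
v 0.135 1.725 4.04
v -0.046 0.988 4.78
v -0.259 1.69 3.908
v -0.441 0.953 4.648
v -0.579 1.543 3.684
v -0.76 0.806 4.424
v -0.776 1.307 3.401
v -0.957 0.57 4.141
v -0.819 1.018 3.103
v -1 0.281 3.843
v -0.703 0.72 2.834
v -0.884 -0.017 3.574
v -0.444 0.459 2.637
v -0.625 -0.278 3.377
v -0.083 0.273 2.541
v -0.264 -0.464 3.28
v 0.326 0.192 2.56
v 0.145 -0.545 3.3
v 0.721 0.227 2.692
v 0.539 -0.51 3.432
v 1.061 3.087 -2.11
v 1.477 3.465 -2.46
v 1.803 2.315 -2.06
v 2.219 2.693 -2.41
v 2.059 2.864 -1.79
v 1.6 3.34 -1.821
v 1.68 2.44 -2.699
v 1.221 2.916 -2.73
v 1.86 3.065 -2.824
v 2.094 3.327 -2.263
v 1.186 2.453 -2.257
v 1.42 2.715 -1.696
f 2 1 5
f 2 5 3
f 3 5 6
f 3 6 4
f 5 1 7
f 5 7 6
f 6 7 8
f 6 8 4
f 7 1 9
f 7 9 8
f 8 9 10
f 8 10 4
f 9 1 11
f 9 11 10
f 10 11 12
f 10 12 4
f 11 1 13
f 11 13 12
f 12 13 14
f 12 14 4
f 13 1 15
f 13 15 14
f 14 15 16
f 14 16 4
f 15 1 17
f 15 17 16
f 16 17 18
f 16 18 4
f 17 1 19
f 17 19 18
f 18 19 20
f 18 20 4
f 19 1 21
f 19 21 20
f 20 21 22
f 20 22 4
f 21 1 23
f 21 23 22
f 22 23 24
f 22 24 4
f 23 1 25
f 23 25 24
f 24 25 26
f 24 26 4
f 25 1 27
f 25 27 26
f 26 27 28
f 26 28 4
f 27 1 29
f 27 29 28
f 28 29 30
f 28 30 4
f 29 1 31
f 29 31 30
f 30 31 32
f 30 32 4
f 31 1 33
f 31 33 32
f 32 33 34
f 32 34 4
f 33 1 2
f 33 2 34
f 34 2 3
f 34 3 4
f 35 46 40
f 35 40 36
f 35 36 42
f 35 42 45
f 35 45 46
f 36 40 44
f 40 46 39
f 46 45 37
f 45 42 41
f 42 36 43
f 38 44 39
f 38 39 37
f 38 37 41
f 38 41 43
f 38 43 44
f 39 44 40
f 37 39 46
f 41 37 45
f 43 41 42
f 44 43 36



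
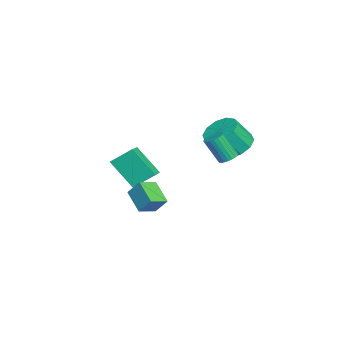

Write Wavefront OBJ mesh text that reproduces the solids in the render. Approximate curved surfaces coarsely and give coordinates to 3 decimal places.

v 3.004 -3.001 -0.464
v 3.256 -2.362 0.395
v 2.235 -2.256 -0.793
v 2.488 -1.617 0.066
v 4.032 -2.303 -1.286
v 4.285 -1.664 -0.427
v 3.264 -1.558 -1.615
v 3.516 -0.919 -0.756
v -1.951 2.149 0.922
v -1.206 2.904 1.13
v -0.705 2.045 2.447
v -1.449 1.291 2.238
v -1.766 3.071 1.452
v -1.264 2.213 2.769
v -2.396 2.887 1.572
v -1.895 2.029 2.889
v -2.856 2.421 1.444
v -2.355 1.562 2.76
v -2.971 1.851 1.116
v -2.469 0.992 2.432
v -2.695 1.395 0.713
v -2.194 0.536 2.03
v -2.136 1.227 0.391
v -1.634 0.369 1.708
v -1.505 1.411 0.271
v -1.004 0.553 1.588
v -1.045 1.878 0.4
v -0.544 1.019 1.716
v -0.931 2.448 0.728
v -0.429 1.589 2.044
v -4.327 -4.651 -1.518
v -4.426 -3.456 -0.568
v -3.704 -3.339 -3.104
v -3.804 -2.144 -2.154
v -3.276 -4.796 -1.226
v -3.376 -3.601 -0.276
v -2.654 -3.484 -2.812
v -2.753 -2.289 -1.862
v 1.383 1.961 1.49
v 1.666 1.525 1.256
v 1.64 0.744 2.675
v 1.357 1.179 2.91
v 1.834 1.651 1.329
v 1.807 0.87 2.748
v 1.933 1.825 1.426
v 1.907 1.044 2.845
v 1.949 2.019 1.533
v 1.922 1.238 2.952
v 1.878 2.204 1.634
v 1.851 1.423 3.053
v 1.732 2.353 1.713
v 1.705 1.572 3.132
v 1.533 2.441 1.758
v 1.506 1.66 3.177
v 1.311 2.456 1.762
v 1.285 1.675 3.181
v 1.1 2.396 1.725
v 1.074 1.615 3.144
v 0.933 2.27 1.652
v 0.906 1.489 3.071
v 0.833 2.096 1.555
v 0.807 1.315 2.974
v 0.818 1.902 1.448
v 0.791 1.121 2.867
v 0.889 1.717 1.347
v 0.862 0.936 2.766
v 1.035 1.568 1.268
v 1.008 0.787 2.687
v 1.234 1.48 1.223
v 1.207 0.699 2.642
v 1.455 1.465 1.219
v 1.429 0.684 2.638
f 2 4 1
f 5 2 1
f 1 4 3
f 3 5 1
f 2 8 4
f 6 2 5
f 6 8 2
f 4 8 3
f 7 5 3
f 3 8 7
f 7 6 5
f 8 6 7
f 10 9 13
f 10 13 11
f 11 13 14
f 11 14 12
f 13 9 15
f 13 15 14
f 14 15 16
f 14 16 12
f 15 9 17
f 15 17 16
f 16 17 18
f 16 18 12
f 17 9 19
f 17 19 18
f 18 19 20
f 18 20 12
f 19 9 21
f 19 21 20
f 20 21 22
f 20 22 12
f 21 9 23
f 21 23 22
f 22 23 24
f 22 24 12
f 23 9 25
f 23 25 24
f 24 25 26
f 24 26 12
f 25 9 27
f 25 27 26
f 26 27 28
f 26 28 12
f 27 9 29
f 27 29 28
f 28 29 30
f 28 30 12
f 29 9 10
f 29 10 30
f 30 10 11
f 30 11 12
f 32 34 31
f 35 32 31
f 31 34 33
f 33 35 31
f 32 38 34
f 36 32 35
f 36 38 32
f 34 38 33
f 37 35 33
f 33 38 37
f 37 36 35
f 38 36 37
f 40 39 43
f 40 43 41
f 41 43 44
f 41 44 42
f 43 39 45
f 43 45 44
f 44 45 46
f 44 46 42
f 45 39 47
f 45 47 46
f 46 47 48
f 46 48 42
f 47 39 49
f 47 49 48
f 48 49 50
f 48 50 42
f 49 39 51
f 49 51 50
f 50 51 52
f 50 52 42
f 51 39 53
f 51 53 52
f 52 53 54
f 52 54 42
f 53 39 55
f 53 55 54
f 54 55 56
f 54 56 42
f 55 39 57
f 55 57 56
f 56 57 58
f 56 58 42
f 57 39 59
f 57 59 58
f 58 59 60
f 58 60 42
f 59 39 61
f 59 61 60
f 60 61 62
f 60 62 42
f 61 39 63
f 61 63 62
f 62 63 64
f 62 64 42
f 63 39 65
f 63 65 64
f 64 65 66
f 64 66 42
f 65 39 67
f 65 67 66
f 66 67 68
f 66 68 42
f 67 39 69
f 67 69 68
f 68 69 70
f 68 70 42
f 69 39 71
f 69 71 70
f 70 71 72
f 70 72 42
f 71 39 40
f 71 40 72
f 72 40 41
f 72 41 42



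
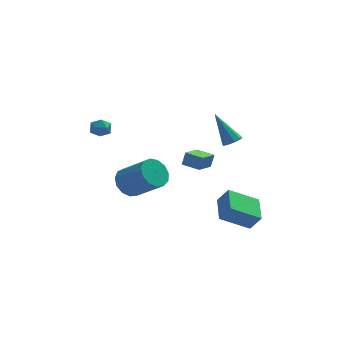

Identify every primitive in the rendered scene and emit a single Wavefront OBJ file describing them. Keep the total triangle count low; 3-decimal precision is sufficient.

v -4.363 0.285 1.704
v -3.777 0.653 1.652
v -3.903 -0.533 1.088
v -3.317 -0.165 1.036
v -3.504 -0.436 1.647
v -3.788 0.07 2.028
v -3.892 0.05 0.712
v -4.176 0.556 1.093
v -3.486 0.508 1.039
v -3.246 0.208 1.617
v -4.434 -0.088 1.123
v -4.194 -0.388 1.701
v -2.509 -3.244 -1.061
v -1.807 -3.229 -1.759
v -0.45 -4.24 -0.418
v -1.151 -4.256 0.281
v -1.747 -2.758 -1.465
v -0.389 -3.77 -0.124
v -1.929 -2.442 -1.043
v -0.571 -3.454 0.298
v -2.294 -2.381 -0.626
v -0.937 -3.392 0.715
v -2.728 -2.593 -0.348
v -1.371 -3.605 0.994
v -3.092 -3.013 -0.295
v -1.735 -4.024 1.046
v -3.271 -3.505 -0.486
v -1.914 -4.517 0.855
v -3.208 -3.915 -0.859
v -1.851 -4.927 0.482
v -2.923 -4.112 -1.296
v -1.565 -5.124 0.045
v -2.506 -4.033 -1.658
v -1.149 -5.045 -0.317
v -2.09 -3.704 -1.831
v -0.733 -4.716 -0.49
v 4.085 -3.735 -4.845
v 2.355 -3.896 -3.834
v 4.161 -2.033 -4.445
v 2.431 -2.194 -3.433
v 4.669 -3.986 -3.887
v 2.939 -4.147 -2.875
v 4.745 -2.284 -3.486
v 3.015 -2.445 -2.475
v 3.124 -3.048 1.765
v 3.677 -2.954 2.004
v 2.236 -2.272 3.515
v 3.554 -2.617 1.792
v 3.23 -2.48 1.568
v 2.856 -2.61 1.435
v 2.607 -2.944 1.457
v 2.6 -3.327 1.623
v 2.838 -3.579 1.855
v 3.209 -3.583 2.045
v 3.541 -3.336 2.104
v 1.534 -1.106 -1.595
v 1.757 -0.902 -0.779
v 0.622 -0.462 -1.507
v 0.845 -0.258 -0.691
v 2.295 0.038 -2.089
v 2.518 0.242 -1.273
v 1.383 0.682 -2.001
v 1.606 0.886 -1.185
f 1 12 6
f 1 6 2
f 1 2 8
f 1 8 11
f 1 11 12
f 2 6 10
f 6 12 5
f 12 11 3
f 11 8 7
f 8 2 9
f 4 10 5
f 4 5 3
f 4 3 7
f 4 7 9
f 4 9 10
f 5 10 6
f 3 5 12
f 7 3 11
f 9 7 8
f 10 9 2
f 14 13 17
f 14 17 15
f 15 17 18
f 15 18 16
f 17 13 19
f 17 19 18
f 18 19 20
f 18 20 16
f 19 13 21
f 19 21 20
f 20 21 22
f 20 22 16
f 21 13 23
f 21 23 22
f 22 23 24
f 22 24 16
f 23 13 25
f 23 25 24
f 24 25 26
f 24 26 16
f 25 13 27
f 25 27 26
f 26 27 28
f 26 28 16
f 27 13 29
f 27 29 28
f 28 29 30
f 28 30 16
f 29 13 31
f 29 31 30
f 30 31 32
f 30 32 16
f 31 13 33
f 31 33 32
f 32 33 34
f 32 34 16
f 33 13 35
f 33 35 34
f 34 35 36
f 34 36 16
f 35 13 14
f 35 14 36
f 36 14 15
f 36 15 16
f 38 40 37
f 41 38 37
f 37 40 39
f 39 41 37
f 38 44 40
f 42 38 41
f 42 44 38
f 40 44 39
f 43 41 39
f 39 44 43
f 43 42 41
f 44 42 43
f 46 45 48
f 46 48 47
f 48 45 49
f 48 49 47
f 49 45 50
f 49 50 47
f 50 45 51
f 50 51 47
f 51 45 52
f 51 52 47
f 52 45 53
f 52 53 47
f 53 45 54
f 53 54 47
f 54 45 55
f 54 55 47
f 55 45 46
f 55 46 47
f 57 59 56
f 60 57 56
f 56 59 58
f 58 60 56
f 57 63 59
f 61 57 60
f 61 63 57
f 59 63 58
f 62 60 58
f 58 63 62
f 62 61 60
f 63 61 62



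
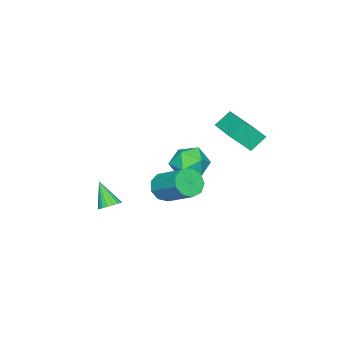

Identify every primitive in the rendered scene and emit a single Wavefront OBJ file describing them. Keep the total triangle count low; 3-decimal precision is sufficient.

v 1.413 -3.411 -2.377
v 1.755 -2.994 -1.996
v 1.027 -4.329 -1.023
v 1.485 -2.878 -1.994
v 1.201 -2.867 -2.068
v 0.958 -2.965 -2.203
v 0.806 -3.15 -2.372
v 0.774 -3.388 -2.542
v 0.868 -3.63 -2.68
v 1.07 -3.828 -2.757
v 1.34 -3.944 -2.759
v 1.624 -3.955 -2.685
v 1.867 -3.857 -2.55
v 2.019 -3.672 -2.381
v 2.051 -3.435 -2.211
v 1.957 -3.193 -2.074
v -2.708 0.154 -0.036
v -1.741 0.179 0.617
v -2.259 -1.579 -0.637
v -1.292 -1.554 0.016
v -2.34 -1.61 0.527
v -2.618 -0.539 0.898
v -1.382 -0.861 -0.918
v -1.66 0.21 -0.547
v -0.922 -0.449 0.072
v -1.514 -0.912 0.965
v -2.486 -0.488 -0.985
v -3.078 -0.951 -0.092
v -4.238 0.76 1.124
v -4.991 1.224 1.935
v -2.867 2.439 1.439
v -3.62 2.902 2.25
v -3.48 -0.082 2.31
v -4.233 0.381 3.121
v -2.109 1.596 2.625
v -2.862 2.06 3.436
v 2.281 0.5 0.768
v 3.052 0.572 0.33
v 3.53 2.292 1.454
v 2.759 2.22 1.892
v 2.617 0.883 0.038
v 3.096 2.603 1.163
v 2.025 1.015 0.089
v 2.503 2.735 1.213
v 1.552 0.906 0.457
v 2.031 2.626 1.581
v 1.421 0.607 0.97
v 1.899 2.327 2.095
v 1.691 0.258 1.389
v 2.17 1.978 2.513
v 2.238 0.022 1.518
v 2.716 1.742 2.642
v 2.804 0.01 1.295
v 3.283 1.73 2.419
v 3.126 0.227 0.826
v 3.604 1.947 1.95
f 2 1 4
f 2 4 3
f 4 1 5
f 4 5 3
f 5 1 6
f 5 6 3
f 6 1 7
f 6 7 3
f 7 1 8
f 7 8 3
f 8 1 9
f 8 9 3
f 9 1 10
f 9 10 3
f 10 1 11
f 10 11 3
f 11 1 12
f 11 12 3
f 12 1 13
f 12 13 3
f 13 1 14
f 13 14 3
f 14 1 15
f 14 15 3
f 15 1 16
f 15 16 3
f 16 1 2
f 16 2 3
f 17 28 22
f 17 22 18
f 17 18 24
f 17 24 27
f 17 27 28
f 18 22 26
f 22 28 21
f 28 27 19
f 27 24 23
f 24 18 25
f 20 26 21
f 20 21 19
f 20 19 23
f 20 23 25
f 20 25 26
f 21 26 22
f 19 21 28
f 23 19 27
f 25 23 24
f 26 25 18
f 30 32 29
f 33 30 29
f 29 32 31
f 31 33 29
f 30 36 32
f 34 30 33
f 34 36 30
f 32 36 31
f 35 33 31
f 31 36 35
f 35 34 33
f 36 34 35
f 38 37 41
f 38 41 39
f 39 41 42
f 39 42 40
f 41 37 43
f 41 43 42
f 42 43 44
f 42 44 40
f 43 37 45
f 43 45 44
f 44 45 46
f 44 46 40
f 45 37 47
f 45 47 46
f 46 47 48
f 46 48 40
f 47 37 49
f 47 49 48
f 48 49 50
f 48 50 40
f 49 37 51
f 49 51 50
f 50 51 52
f 50 52 40
f 51 37 53
f 51 53 52
f 52 53 54
f 52 54 40
f 53 37 55
f 53 55 54
f 54 55 56
f 54 56 40
f 55 37 38
f 55 38 56
f 56 38 39
f 56 39 40



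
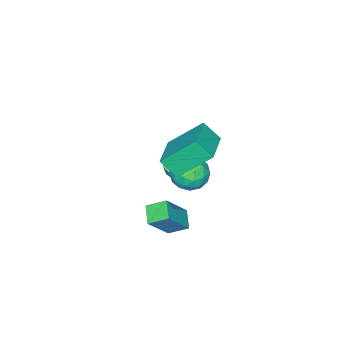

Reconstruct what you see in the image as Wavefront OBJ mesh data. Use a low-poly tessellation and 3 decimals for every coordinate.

v 1.735 -0.898 0.666
v 1.969 -1.618 1.436
v 0.863 0.26 2.015
v 1.097 -0.461 2.785
v 3.243 -0.099 0.955
v 3.477 -0.82 1.725
v 2.371 1.058 2.304
v 2.605 0.338 3.074
v 0.84 -0.308 -0.632
v 1.746 -0.432 -0.625
v 0.654 -1.708 -1.075
v 1.56 -1.832 -1.068
v 1.107 -1.721 -0.281
v 1.222 -0.856 -0.007
v 1.178 -1.284 -1.693
v 1.293 -0.419 -1.419
v 1.955 -1.034 -1.28
v 1.911 -1.305 -0.408
v 0.489 -0.835 -1.292
v 0.445 -1.106 -0.42
v 1.31 -0.247 -0.59
v 1.09 -1.893 -1.11
v 0.824 -1.828 -0.648
v 1.357 -1.9 -0.643
v 1.002 -0.497 -0.226
v 1.534 -0.569 -0.222
v 1.158 -1.327 -0.02
v 0.866 -1.571 -1.478
v 1.398 -1.643 -1.474
v 1.043 -0.24 -1.057
v 1.576 -0.312 -1.052
v 1.242 -0.813 -1.68
v 1.965 -0.674 -0.971
v 1.855 -1.497 -1.231
v 1.631 -1.175 -1.599
v 1.699 -0.666 -1.438
v 1.939 -0.833 -0.458
v 1.83 -1.656 -0.718
v 1.563 -1.591 -0.255
v 1.631 -1.082 -0.094
v 2.062 -1.187 -0.843
v 0.57 -0.484 -0.982
v 0.461 -1.307 -1.242
v 0.769 -1.058 -1.606
v 0.837 -0.549 -1.445
v 0.545 -0.643 -0.469
v 0.435 -1.466 -0.729
v 0.701 -1.474 -0.262
v 0.769 -0.965 -0.101
v 0.338 -0.953 -0.857
v 4.02 -1.13 -1.001
v 3.574 -0.39 -0.539
v 2.948 -0.93 -2.357
v 2.502 -0.19 -1.895
v 4.618 -0.53 -1.385
v 4.172 0.21 -0.923
v 3.546 -0.33 -2.741
v 3.1 0.41 -2.279
v -1.016 -3.605 -3.632
v -0.555 -3.794 -3.812
v -0.042 -3.423 -2.888
v -0.504 -3.235 -2.708
v -0.563 -3.557 -3.903
v -0.051 -3.186 -2.978
v -0.675 -3.331 -3.931
v -0.163 -2.961 -3.007
v -0.865 -3.168 -3.891
v -0.353 -2.798 -2.967
v -1.09 -3.105 -3.792
v -0.578 -2.735 -2.867
v -1.298 -3.157 -3.656
v -0.785 -2.786 -2.731
v -1.441 -3.311 -3.514
v -0.929 -2.941 -2.59
v -1.487 -3.533 -3.4
v -0.975 -3.162 -2.476
v -1.425 -3.771 -3.339
v -0.913 -3.401 -2.414
v -1.27 -3.972 -3.345
v -0.757 -3.601 -2.421
v -1.056 -4.088 -3.417
v -0.543 -3.717 -2.492
v -0.833 -4.094 -3.538
v -0.321 -3.723 -2.614
v -0.652 -3.988 -3.681
v -0.14 -3.617 -2.756
f 2 4 1
f 5 2 1
f 1 4 3
f 3 5 1
f 2 8 4
f 6 2 5
f 6 8 2
f 4 8 3
f 7 5 3
f 3 8 7
f 7 6 5
f 8 6 7
f 9 46 25
f 46 20 49
f 25 49 14
f 46 49 25
f 9 25 21
f 25 14 26
f 21 26 10
f 25 26 21
f 9 21 30
f 21 10 31
f 30 31 16
f 21 31 30
f 9 30 42
f 30 16 45
f 42 45 19
f 30 45 42
f 9 42 46
f 42 19 50
f 46 50 20
f 42 50 46
f 10 26 37
f 26 14 40
f 37 40 18
f 26 40 37
f 14 49 27
f 49 20 48
f 27 48 13
f 49 48 27
f 20 50 47
f 50 19 43
f 47 43 11
f 50 43 47
f 19 45 44
f 45 16 32
f 44 32 15
f 45 32 44
f 16 31 36
f 31 10 33
f 36 33 17
f 31 33 36
f 12 38 24
f 38 18 39
f 24 39 13
f 38 39 24
f 12 24 22
f 24 13 23
f 22 23 11
f 24 23 22
f 12 22 29
f 22 11 28
f 29 28 15
f 22 28 29
f 12 29 34
f 29 15 35
f 34 35 17
f 29 35 34
f 12 34 38
f 34 17 41
f 38 41 18
f 34 41 38
f 13 39 27
f 39 18 40
f 27 40 14
f 39 40 27
f 11 23 47
f 23 13 48
f 47 48 20
f 23 48 47
f 15 28 44
f 28 11 43
f 44 43 19
f 28 43 44
f 17 35 36
f 35 15 32
f 36 32 16
f 35 32 36
f 18 41 37
f 41 17 33
f 37 33 10
f 41 33 37
f 52 54 51
f 55 52 51
f 51 54 53
f 53 55 51
f 52 58 54
f 56 52 55
f 56 58 52
f 54 58 53
f 57 55 53
f 53 58 57
f 57 56 55
f 58 56 57
f 60 59 63
f 60 63 61
f 61 63 64
f 61 64 62
f 63 59 65
f 63 65 64
f 64 65 66
f 64 66 62
f 65 59 67
f 65 67 66
f 66 67 68
f 66 68 62
f 67 59 69
f 67 69 68
f 68 69 70
f 68 70 62
f 69 59 71
f 69 71 70
f 70 71 72
f 70 72 62
f 71 59 73
f 71 73 72
f 72 73 74
f 72 74 62
f 73 59 75
f 73 75 74
f 74 75 76
f 74 76 62
f 75 59 77
f 75 77 76
f 76 77 78
f 76 78 62
f 77 59 79
f 77 79 78
f 78 79 80
f 78 80 62
f 79 59 81
f 79 81 80
f 80 81 82
f 80 82 62
f 81 59 83
f 81 83 82
f 82 83 84
f 82 84 62
f 83 59 85
f 83 85 84
f 84 85 86
f 84 86 62
f 85 59 60
f 85 60 86
f 86 60 61
f 86 61 62



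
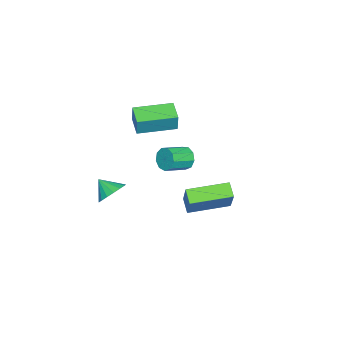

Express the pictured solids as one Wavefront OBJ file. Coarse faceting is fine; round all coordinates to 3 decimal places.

v -2.857 -0.416 0.263
v -2.513 -0.27 -0.317
v -1.498 -0.937 0.118
v -1.843 -1.084 0.697
v -2.432 0.064 0.007
v -1.418 -0.604 0.442
v -2.551 0.172 0.451
v -1.536 -0.495 0.886
v -2.813 0.006 0.807
v -1.798 -0.662 1.241
v -3.096 -0.358 0.908
v -2.081 -1.026 1.342
v -3.267 -0.75 0.707
v -2.252 -1.417 1.141
v -3.247 -0.985 0.298
v -2.232 -1.652 0.733
v -3.044 -0.954 -0.127
v -2.029 -1.622 0.308
v -2.754 -0.672 -0.37
v -1.74 -1.339 0.065
v 0.405 0.777 -0.042
v 1.307 1.255 1.441
v -0.767 2.501 0.117
v 0.135 2.978 1.599
v 0.965 1.202 -0.519
v 1.867 1.679 0.963
v -0.207 2.925 -0.361
v 0.695 3.403 1.122
v 2.384 -1.982 0.978
v 3.119 -1.904 1.308
v 2.176 -2.758 1.622
v 2.897 -1.668 1.521
v 2.556 -1.505 1.61
v 2.177 -1.45 1.553
v 1.845 -1.517 1.365
v 1.636 -1.691 1.089
v 1.598 -1.931 0.787
v 1.741 -2.183 0.528
v 2.03 -2.388 0.373
v 2.401 -2.501 0.357
v 2.768 -2.494 0.483
v 3.046 -2.37 0.722
v 3.173 -2.157 1.02
v -3.643 -3.555 1.753
v -3.422 -3.43 2.782
v -4.788 -1.867 1.795
v -4.566 -1.742 2.824
v -2.714 -2.918 1.476
v -2.492 -2.793 2.505
v -3.858 -1.23 1.518
v -3.637 -1.105 2.547
f 2 1 5
f 2 5 3
f 3 5 6
f 3 6 4
f 5 1 7
f 5 7 6
f 6 7 8
f 6 8 4
f 7 1 9
f 7 9 8
f 8 9 10
f 8 10 4
f 9 1 11
f 9 11 10
f 10 11 12
f 10 12 4
f 11 1 13
f 11 13 12
f 12 13 14
f 12 14 4
f 13 1 15
f 13 15 14
f 14 15 16
f 14 16 4
f 15 1 17
f 15 17 16
f 16 17 18
f 16 18 4
f 17 1 19
f 17 19 18
f 18 19 20
f 18 20 4
f 19 1 2
f 19 2 20
f 20 2 3
f 20 3 4
f 22 24 21
f 25 22 21
f 21 24 23
f 23 25 21
f 22 28 24
f 26 22 25
f 26 28 22
f 24 28 23
f 27 25 23
f 23 28 27
f 27 26 25
f 28 26 27
f 30 29 32
f 30 32 31
f 32 29 33
f 32 33 31
f 33 29 34
f 33 34 31
f 34 29 35
f 34 35 31
f 35 29 36
f 35 36 31
f 36 29 37
f 36 37 31
f 37 29 38
f 37 38 31
f 38 29 39
f 38 39 31
f 39 29 40
f 39 40 31
f 40 29 41
f 40 41 31
f 41 29 42
f 41 42 31
f 42 29 43
f 42 43 31
f 43 29 30
f 43 30 31
f 45 47 44
f 48 45 44
f 44 47 46
f 46 48 44
f 45 51 47
f 49 45 48
f 49 51 45
f 47 51 46
f 50 48 46
f 46 51 50
f 50 49 48
f 51 49 50



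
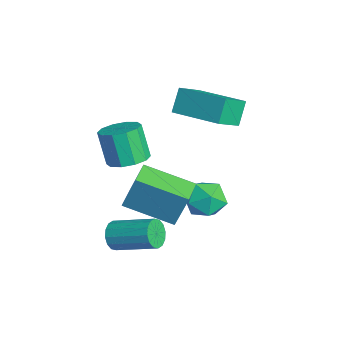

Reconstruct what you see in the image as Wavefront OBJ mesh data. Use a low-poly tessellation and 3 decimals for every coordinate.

v -0.305 -1.161 -1.694
v 0.062 -1.203 -2.167
v 1.012 0.018 -1.539
v 0.645 0.061 -1.066
v -0.153 -0.994 -2.25
v 0.798 0.228 -1.622
v -0.408 -0.83 -2.183
v 0.543 0.392 -1.556
v -0.635 -0.754 -1.986
v 0.315 0.468 -1.359
v -0.774 -0.787 -1.71
v 0.176 0.434 -1.083
v -0.788 -0.921 -1.43
v 0.162 0.301 -0.803
v -0.672 -1.118 -1.221
v 0.278 0.103 -0.593
v -0.458 -1.328 -1.138
v 0.493 -0.106 -0.51
v -0.203 -1.492 -1.204
v 0.748 -0.27 -0.577
v 0.025 -1.568 -1.401
v 0.975 -0.346 -0.774
v 0.164 -1.534 -1.677
v 1.114 -0.313 -1.05
v 0.178 -1.401 -1.957
v 1.128 -0.179 -1.33
v -1.268 2.23 -0.436
v -0.625 2.658 -0.078
v -0.375 1.582 -1.262
v 0.268 2.01 -0.904
v -0.153 1.42 -0.456
v -0.704 1.821 0.055
v -0.296 2.419 -1.395
v -0.847 2.82 -0.884
v -0.024 2.775 -0.67
v 0.064 2.158 -0.09
v -1.064 2.082 -1.25
v -0.976 1.465 -0.67
v -0.724 -0.516 1.859
v -0.028 -0.464 2.16
v -0.561 -0.631 3.422
v -1.256 -0.684 3.121
v -0.21 -0.032 2.14
v -0.743 -0.199 3.402
v -0.589 0.216 2.013
v -1.122 0.048 3.275
v -1.019 0.183 1.827
v -1.552 0.016 3.089
v -1.336 -0.116 1.653
v -1.869 -0.284 2.915
v -1.419 -0.569 1.558
v -1.952 -0.736 2.82
v -1.237 -1.001 1.578
v -1.77 -1.168 2.84
v -0.858 -1.248 1.705
v -1.391 -1.416 2.967
v -0.428 -1.216 1.891
v -0.961 -1.383 3.153
v -0.111 -0.916 2.065
v -0.644 -1.084 3.327
v -3.095 1.664 2.094
v -3.574 2.066 2.963
v -3.652 2.583 1.363
v -4.131 2.985 2.232
v -1.509 2.875 2.408
v -1.988 3.277 3.277
v -2.066 3.794 1.677
v -2.545 4.196 2.546
v -0.552 -0.529 0.419
v -0.364 -0.093 1.8
v 0.374 1.035 -0.201
v 0.562 1.471 1.18
v 0.358 -1.051 0.46
v 0.546 -0.615 1.841
v 1.284 0.513 -0.16
v 1.472 0.949 1.221
f 2 1 5
f 2 5 3
f 3 5 6
f 3 6 4
f 5 1 7
f 5 7 6
f 6 7 8
f 6 8 4
f 7 1 9
f 7 9 8
f 8 9 10
f 8 10 4
f 9 1 11
f 9 11 10
f 10 11 12
f 10 12 4
f 11 1 13
f 11 13 12
f 12 13 14
f 12 14 4
f 13 1 15
f 13 15 14
f 14 15 16
f 14 16 4
f 15 1 17
f 15 17 16
f 16 17 18
f 16 18 4
f 17 1 19
f 17 19 18
f 18 19 20
f 18 20 4
f 19 1 21
f 19 21 20
f 20 21 22
f 20 22 4
f 21 1 23
f 21 23 22
f 22 23 24
f 22 24 4
f 23 1 25
f 23 25 24
f 24 25 26
f 24 26 4
f 25 1 2
f 25 2 26
f 26 2 3
f 26 3 4
f 27 38 32
f 27 32 28
f 27 28 34
f 27 34 37
f 27 37 38
f 28 32 36
f 32 38 31
f 38 37 29
f 37 34 33
f 34 28 35
f 30 36 31
f 30 31 29
f 30 29 33
f 30 33 35
f 30 35 36
f 31 36 32
f 29 31 38
f 33 29 37
f 35 33 34
f 36 35 28
f 40 39 43
f 40 43 41
f 41 43 44
f 41 44 42
f 43 39 45
f 43 45 44
f 44 45 46
f 44 46 42
f 45 39 47
f 45 47 46
f 46 47 48
f 46 48 42
f 47 39 49
f 47 49 48
f 48 49 50
f 48 50 42
f 49 39 51
f 49 51 50
f 50 51 52
f 50 52 42
f 51 39 53
f 51 53 52
f 52 53 54
f 52 54 42
f 53 39 55
f 53 55 54
f 54 55 56
f 54 56 42
f 55 39 57
f 55 57 56
f 56 57 58
f 56 58 42
f 57 39 59
f 57 59 58
f 58 59 60
f 58 60 42
f 59 39 40
f 59 40 60
f 60 40 41
f 60 41 42
f 62 64 61
f 65 62 61
f 61 64 63
f 63 65 61
f 62 68 64
f 66 62 65
f 66 68 62
f 64 68 63
f 67 65 63
f 63 68 67
f 67 66 65
f 68 66 67
f 70 72 69
f 73 70 69
f 69 72 71
f 71 73 69
f 70 76 72
f 74 70 73
f 74 76 70
f 72 76 71
f 75 73 71
f 71 76 75
f 75 74 73
f 76 74 75



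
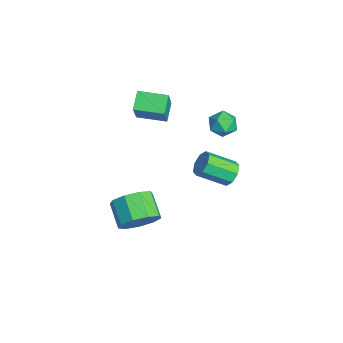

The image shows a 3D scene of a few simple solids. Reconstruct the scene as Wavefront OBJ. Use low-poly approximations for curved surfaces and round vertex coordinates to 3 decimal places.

v -2.127 3.436 -1.316
v -1.575 3.657 -0.86
v -1.741 2.185 0.053
v -2.293 1.964 -0.404
v -2.092 3.828 -0.678
v -2.258 2.356 0.235
v -2.63 3.769 -0.87
v -2.795 2.297 0.042
v -2.873 3.515 -1.324
v -3.039 2.043 -0.411
v -2.679 3.215 -1.773
v -2.845 1.743 -0.86
v -2.162 3.044 -1.955
v -2.328 1.572 -1.042
v -1.625 3.103 -1.762
v -1.79 1.631 -0.85
v -1.381 3.357 -1.309
v -1.547 1.885 -0.396
v -3.307 -1.057 2.787
v -4.135 -0.707 3.438
v -2.775 0.364 2.698
v -3.603 0.714 3.349
v -2.197 -1.374 4.371
v -3.025 -1.024 5.022
v -1.665 0.047 4.282
v -2.493 0.397 4.933
v -2.203 3.271 2.285
v -1.526 3.552 2.628
v -2.254 2.308 3.172
v -1.577 2.589 3.515
v -2.264 3.015 3.568
v -2.232 3.609 3.019
v -1.548 2.251 2.781
v -1.516 2.845 2.232
v -1.121 2.921 2.934
v -1.563 3.393 3.421
v -2.217 2.467 2.379
v -2.659 2.939 2.866
v 3.255 -1.94 0.905
v 3.749 -1.64 1.769
v 2.56 -1.84 2.519
v 2.065 -2.14 1.655
v 3.453 -1.077 1.451
v 2.264 -1.277 2.2
v 3.065 -0.918 0.876
v 1.875 -1.118 1.626
v 2.765 -1.237 0.316
v 1.576 -1.437 1.066
v 2.694 -1.885 0.031
v 1.505 -2.085 0.781
v 2.886 -2.559 0.155
v 1.696 -2.759 0.905
v 3.25 -2.943 0.63
v 2.061 -3.143 1.38
v 3.616 -2.858 1.234
v 2.427 -3.058 1.984
v 3.814 -2.343 1.684
v 2.624 -2.543 2.434
f 2 1 5
f 2 5 3
f 3 5 6
f 3 6 4
f 5 1 7
f 5 7 6
f 6 7 8
f 6 8 4
f 7 1 9
f 7 9 8
f 8 9 10
f 8 10 4
f 9 1 11
f 9 11 10
f 10 11 12
f 10 12 4
f 11 1 13
f 11 13 12
f 12 13 14
f 12 14 4
f 13 1 15
f 13 15 14
f 14 15 16
f 14 16 4
f 15 1 17
f 15 17 16
f 16 17 18
f 16 18 4
f 17 1 2
f 17 2 18
f 18 2 3
f 18 3 4
f 20 22 19
f 23 20 19
f 19 22 21
f 21 23 19
f 20 26 22
f 24 20 23
f 24 26 20
f 22 26 21
f 25 23 21
f 21 26 25
f 25 24 23
f 26 24 25
f 27 38 32
f 27 32 28
f 27 28 34
f 27 34 37
f 27 37 38
f 28 32 36
f 32 38 31
f 38 37 29
f 37 34 33
f 34 28 35
f 30 36 31
f 30 31 29
f 30 29 33
f 30 33 35
f 30 35 36
f 31 36 32
f 29 31 38
f 33 29 37
f 35 33 34
f 36 35 28
f 40 39 43
f 40 43 41
f 41 43 44
f 41 44 42
f 43 39 45
f 43 45 44
f 44 45 46
f 44 46 42
f 45 39 47
f 45 47 46
f 46 47 48
f 46 48 42
f 47 39 49
f 47 49 48
f 48 49 50
f 48 50 42
f 49 39 51
f 49 51 50
f 50 51 52
f 50 52 42
f 51 39 53
f 51 53 52
f 52 53 54
f 52 54 42
f 53 39 55
f 53 55 54
f 54 55 56
f 54 56 42
f 55 39 57
f 55 57 56
f 56 57 58
f 56 58 42
f 57 39 40
f 57 40 58
f 58 40 41
f 58 41 42



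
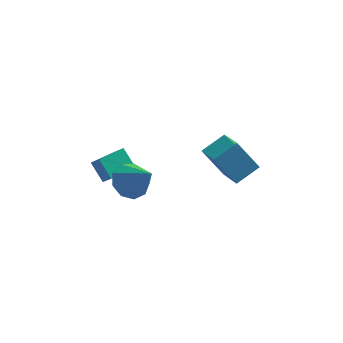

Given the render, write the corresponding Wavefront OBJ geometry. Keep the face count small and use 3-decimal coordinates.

v -3.097 -2.536 -1.281
v -2.516 -1.798 -1.26
v -2.143 -3.324 0.041
v -3.004 -1.705 -0.852
v -3.536 -2.001 -0.645
v -3.862 -2.547 -0.735
v -3.83 -3.089 -1.081
v -3.455 -3.372 -1.52
v -2.913 -3.264 -1.847
v -2.456 -2.815 -1.909
v -2.299 -2.236 -1.678
v 0.87 1.196 -4.317
v 1.454 -0.352 -3.466
v -0.143 1.559 -2.963
v 0.441 0.011 -2.112
v 1.879 1.889 -3.748
v 2.463 0.341 -2.897
v 0.866 2.252 -2.394
v 1.45 0.704 -1.543
v -4.349 -1.81 -2.104
v -4.9 -1.17 -1.369
v -3.351 -0.993 -2.067
v -3.902 -0.353 -1.332
v -3.938 -2.347 -1.328
v -4.489 -1.707 -0.593
v -2.94 -1.53 -1.291
v -3.491 -0.89 -0.556
f 2 1 4
f 2 4 3
f 4 1 5
f 4 5 3
f 5 1 6
f 5 6 3
f 6 1 7
f 6 7 3
f 7 1 8
f 7 8 3
f 8 1 9
f 8 9 3
f 9 1 10
f 9 10 3
f 10 1 11
f 10 11 3
f 11 1 2
f 11 2 3
f 13 15 12
f 16 13 12
f 12 15 14
f 14 16 12
f 13 19 15
f 17 13 16
f 17 19 13
f 15 19 14
f 18 16 14
f 14 19 18
f 18 17 16
f 19 17 18
f 21 23 20
f 24 21 20
f 20 23 22
f 22 24 20
f 21 27 23
f 25 21 24
f 25 27 21
f 23 27 22
f 26 24 22
f 22 27 26
f 26 25 24
f 27 25 26



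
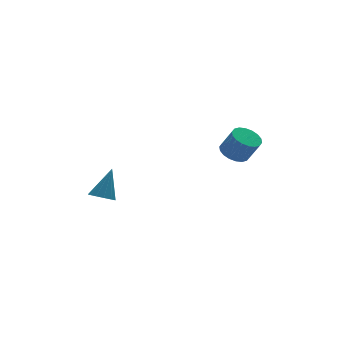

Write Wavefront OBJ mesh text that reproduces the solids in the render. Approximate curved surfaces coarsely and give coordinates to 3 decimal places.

v 2.207 -1.776 -0.451
v 2.865 -2.093 -0.824
v 3.271 -2.661 0.378
v 2.613 -2.344 0.751
v 2.984 -1.767 -0.71
v 3.391 -2.336 0.491
v 2.95 -1.443 -0.545
v 3.357 -2.012 0.656
v 2.769 -1.185 -0.362
v 3.176 -1.754 0.84
v 2.476 -1.044 -0.196
v 2.883 -1.613 1.006
v 2.13 -1.048 -0.08
v 2.537 -1.617 1.121
v 1.799 -1.196 -0.038
v 2.206 -1.765 1.163
v 1.549 -1.459 -0.078
v 1.955 -2.027 1.124
v 1.429 -1.784 -0.191
v 1.836 -2.353 1.01
v 1.463 -2.108 -0.356
v 1.87 -2.677 0.845
v 1.644 -2.366 -0.54
v 2.051 -2.935 0.662
v 1.937 -2.507 -0.706
v 2.344 -3.076 0.496
v 2.283 -2.503 -0.821
v 2.69 -3.072 0.38
v 2.614 -2.355 -0.863
v 3.021 -2.924 0.338
v -4.159 -0.168 -3.042
v -3.595 0.061 -3.407
v -3.381 0.408 -1.478
v -3.852 0.368 -3.392
v -4.206 0.504 -3.266
v -4.546 0.427 -3.069
v -4.762 0.161 -2.863
v -4.788 -0.209 -2.714
v -4.613 -0.567 -2.67
v -4.295 -0.797 -2.743
v -3.933 -0.828 -2.912
v -3.644 -0.65 -3.122
v -3.517 -0.318 -3.306
f 2 1 5
f 2 5 3
f 3 5 6
f 3 6 4
f 5 1 7
f 5 7 6
f 6 7 8
f 6 8 4
f 7 1 9
f 7 9 8
f 8 9 10
f 8 10 4
f 9 1 11
f 9 11 10
f 10 11 12
f 10 12 4
f 11 1 13
f 11 13 12
f 12 13 14
f 12 14 4
f 13 1 15
f 13 15 14
f 14 15 16
f 14 16 4
f 15 1 17
f 15 17 16
f 16 17 18
f 16 18 4
f 17 1 19
f 17 19 18
f 18 19 20
f 18 20 4
f 19 1 21
f 19 21 20
f 20 21 22
f 20 22 4
f 21 1 23
f 21 23 22
f 22 23 24
f 22 24 4
f 23 1 25
f 23 25 24
f 24 25 26
f 24 26 4
f 25 1 27
f 25 27 26
f 26 27 28
f 26 28 4
f 27 1 29
f 27 29 28
f 28 29 30
f 28 30 4
f 29 1 2
f 29 2 30
f 30 2 3
f 30 3 4
f 32 31 34
f 32 34 33
f 34 31 35
f 34 35 33
f 35 31 36
f 35 36 33
f 36 31 37
f 36 37 33
f 37 31 38
f 37 38 33
f 38 31 39
f 38 39 33
f 39 31 40
f 39 40 33
f 40 31 41
f 40 41 33
f 41 31 42
f 41 42 33
f 42 31 43
f 42 43 33
f 43 31 32
f 43 32 33

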